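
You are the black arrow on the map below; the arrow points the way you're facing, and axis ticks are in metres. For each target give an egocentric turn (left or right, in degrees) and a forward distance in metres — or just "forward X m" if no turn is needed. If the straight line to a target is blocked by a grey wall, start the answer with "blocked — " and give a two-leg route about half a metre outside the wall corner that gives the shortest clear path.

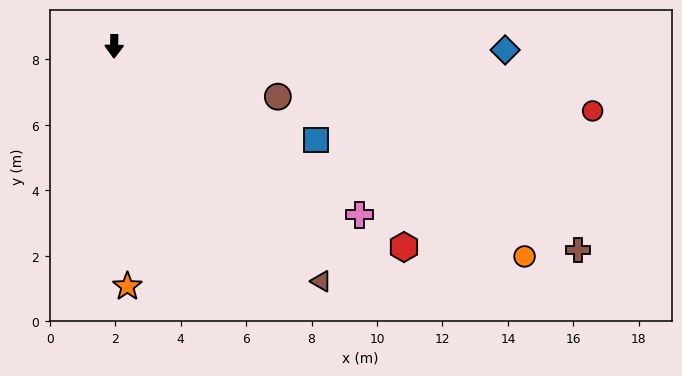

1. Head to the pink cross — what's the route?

turn left 56°, forward 9.1 m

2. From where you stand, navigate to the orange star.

turn left 4°, forward 7.3 m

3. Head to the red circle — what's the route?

turn left 83°, forward 14.7 m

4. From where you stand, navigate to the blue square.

turn left 66°, forward 6.8 m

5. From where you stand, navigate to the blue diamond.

turn left 90°, forward 11.9 m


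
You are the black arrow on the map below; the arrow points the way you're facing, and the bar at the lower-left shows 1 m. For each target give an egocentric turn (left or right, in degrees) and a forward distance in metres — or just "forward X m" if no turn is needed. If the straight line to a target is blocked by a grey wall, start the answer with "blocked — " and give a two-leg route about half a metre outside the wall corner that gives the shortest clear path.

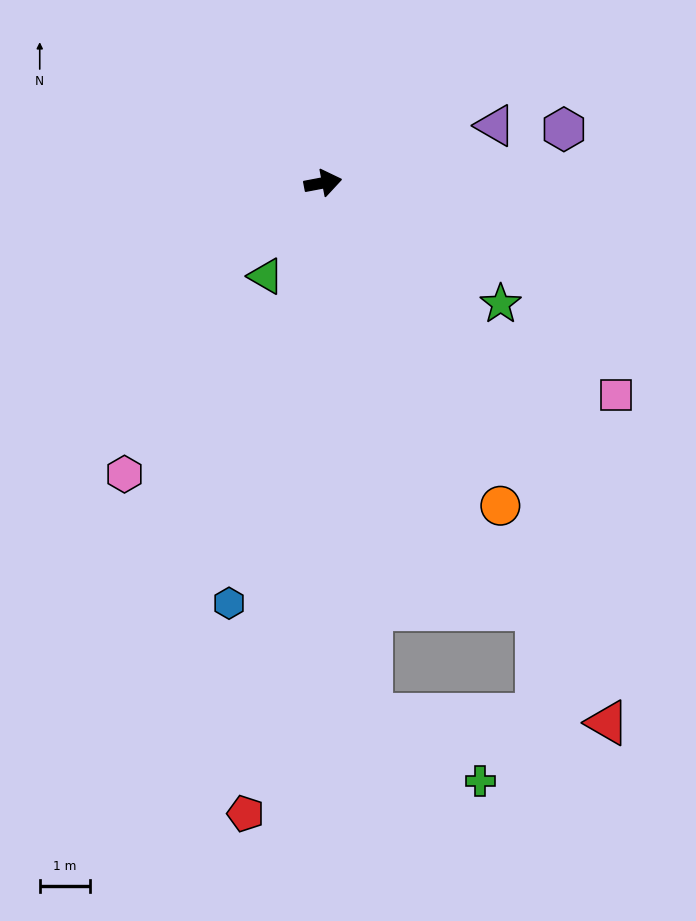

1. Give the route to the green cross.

blocked — turn right 96°, forward 10.7 m, then turn left 54°, forward 2.6 m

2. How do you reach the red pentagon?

turn right 108°, forward 12.7 m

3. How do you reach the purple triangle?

turn left 8°, forward 3.6 m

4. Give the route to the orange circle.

turn right 72°, forward 7.4 m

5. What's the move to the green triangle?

turn right 132°, forward 2.2 m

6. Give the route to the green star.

turn right 45°, forward 4.3 m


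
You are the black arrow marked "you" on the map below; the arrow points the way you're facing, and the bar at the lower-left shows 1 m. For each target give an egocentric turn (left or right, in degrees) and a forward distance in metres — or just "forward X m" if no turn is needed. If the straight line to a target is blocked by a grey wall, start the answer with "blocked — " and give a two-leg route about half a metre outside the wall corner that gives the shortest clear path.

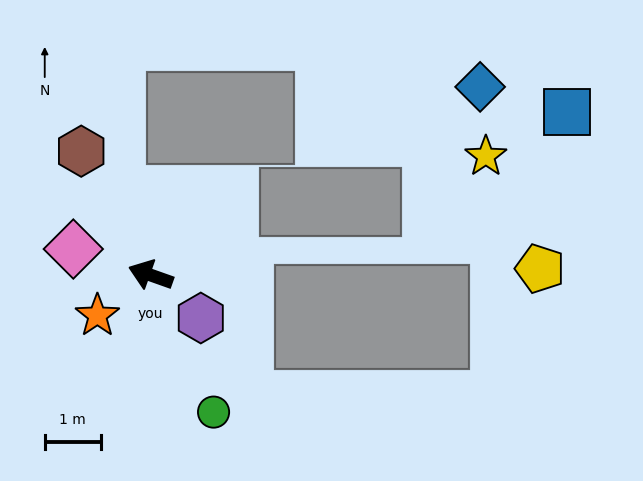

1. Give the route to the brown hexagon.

turn right 41°, forward 2.5 m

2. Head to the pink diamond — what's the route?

forward 1.5 m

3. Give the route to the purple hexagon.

turn left 159°, forward 1.2 m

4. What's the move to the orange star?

turn left 57°, forward 1.2 m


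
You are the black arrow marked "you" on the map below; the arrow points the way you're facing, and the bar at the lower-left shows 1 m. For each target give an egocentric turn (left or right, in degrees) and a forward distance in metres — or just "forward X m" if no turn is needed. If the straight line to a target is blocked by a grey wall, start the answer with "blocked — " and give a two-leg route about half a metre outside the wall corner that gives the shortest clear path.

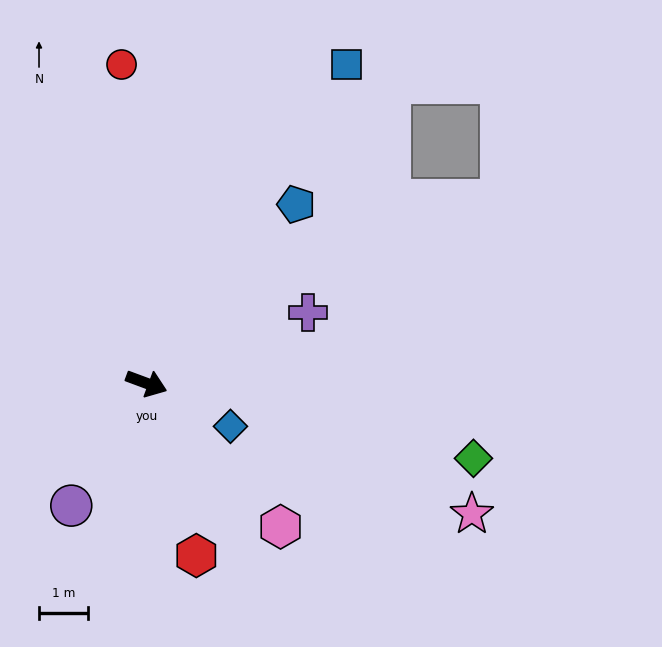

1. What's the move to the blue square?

turn left 78°, forward 7.7 m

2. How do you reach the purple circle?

turn right 101°, forward 2.9 m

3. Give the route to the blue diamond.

turn right 7°, forward 1.9 m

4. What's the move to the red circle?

turn left 115°, forward 6.5 m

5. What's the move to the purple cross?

turn left 44°, forward 3.6 m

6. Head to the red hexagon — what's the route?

turn right 54°, forward 3.7 m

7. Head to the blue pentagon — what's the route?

turn left 70°, forward 4.8 m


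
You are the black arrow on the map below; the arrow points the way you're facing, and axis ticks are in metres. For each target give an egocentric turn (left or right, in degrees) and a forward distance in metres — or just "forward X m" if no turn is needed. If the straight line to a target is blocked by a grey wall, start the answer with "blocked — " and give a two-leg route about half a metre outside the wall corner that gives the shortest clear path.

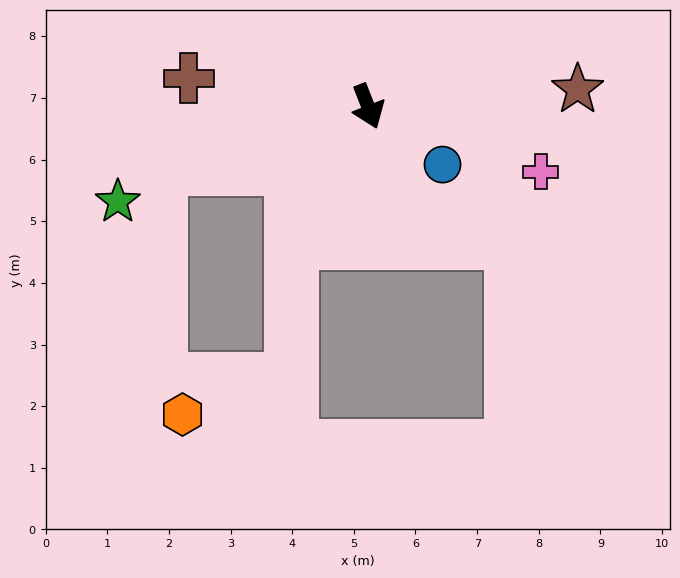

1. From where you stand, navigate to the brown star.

turn left 73°, forward 3.4 m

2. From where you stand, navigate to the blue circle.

turn left 31°, forward 1.5 m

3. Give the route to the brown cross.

turn right 120°, forward 2.9 m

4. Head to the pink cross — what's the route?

turn left 48°, forward 3.0 m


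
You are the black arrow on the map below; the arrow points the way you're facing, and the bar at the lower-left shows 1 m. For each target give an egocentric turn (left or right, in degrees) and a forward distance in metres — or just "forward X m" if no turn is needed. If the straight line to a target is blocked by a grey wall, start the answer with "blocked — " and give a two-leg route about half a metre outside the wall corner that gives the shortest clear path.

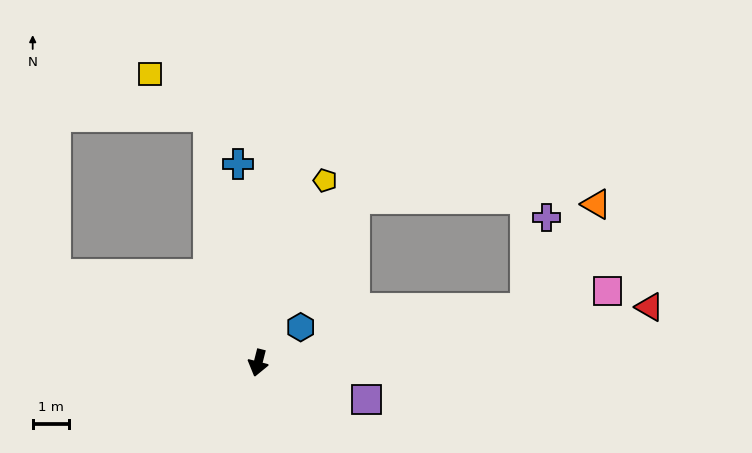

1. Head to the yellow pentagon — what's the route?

turn left 174°, forward 5.3 m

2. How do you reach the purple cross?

blocked — turn left 116°, forward 7.5 m, then turn left 66°, forward 2.6 m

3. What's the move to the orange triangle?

blocked — turn left 116°, forward 7.5 m, then turn left 44°, forward 3.4 m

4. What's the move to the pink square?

turn left 116°, forward 9.7 m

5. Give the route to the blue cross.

turn right 160°, forward 5.5 m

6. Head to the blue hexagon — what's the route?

turn left 144°, forward 1.5 m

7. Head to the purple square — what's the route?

turn left 86°, forward 3.1 m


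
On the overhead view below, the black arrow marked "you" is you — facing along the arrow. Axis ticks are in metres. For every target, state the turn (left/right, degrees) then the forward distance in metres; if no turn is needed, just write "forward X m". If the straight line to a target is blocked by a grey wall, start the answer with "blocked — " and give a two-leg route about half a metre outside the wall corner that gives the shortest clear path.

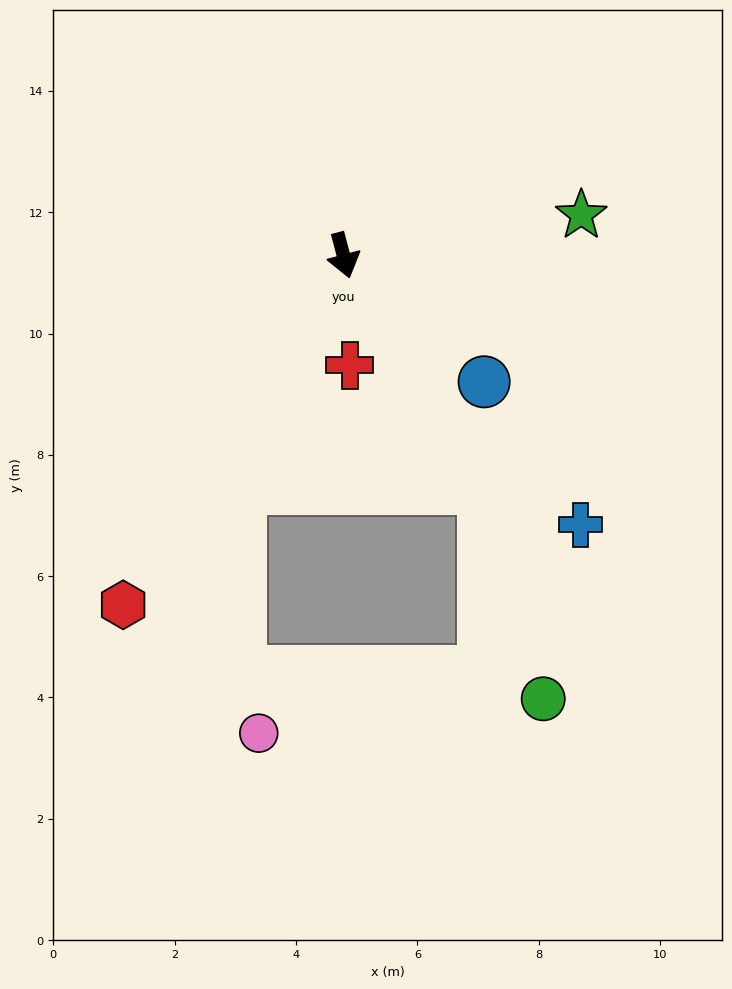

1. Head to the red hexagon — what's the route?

turn right 47°, forward 6.8 m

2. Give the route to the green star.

turn left 85°, forward 4.0 m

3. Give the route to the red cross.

turn right 11°, forward 1.8 m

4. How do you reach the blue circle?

turn left 33°, forward 3.1 m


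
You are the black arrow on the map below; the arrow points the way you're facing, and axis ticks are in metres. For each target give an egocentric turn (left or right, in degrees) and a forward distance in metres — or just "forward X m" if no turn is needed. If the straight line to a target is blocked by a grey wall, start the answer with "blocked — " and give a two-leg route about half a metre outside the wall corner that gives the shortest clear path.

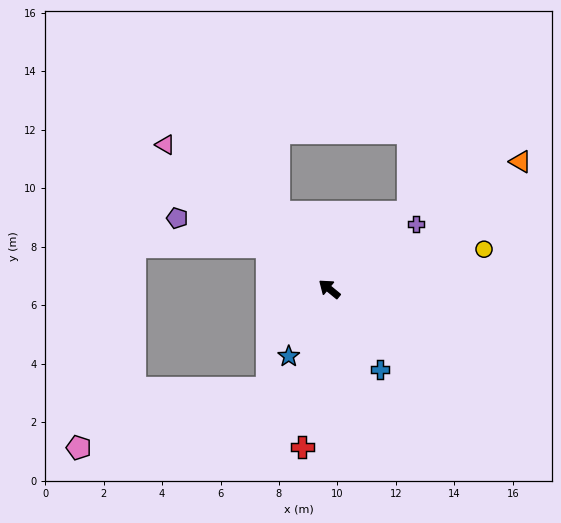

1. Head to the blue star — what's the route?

turn left 98°, forward 2.7 m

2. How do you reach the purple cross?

turn right 104°, forward 3.7 m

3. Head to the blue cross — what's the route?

turn left 162°, forward 3.3 m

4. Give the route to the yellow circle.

turn right 126°, forward 5.5 m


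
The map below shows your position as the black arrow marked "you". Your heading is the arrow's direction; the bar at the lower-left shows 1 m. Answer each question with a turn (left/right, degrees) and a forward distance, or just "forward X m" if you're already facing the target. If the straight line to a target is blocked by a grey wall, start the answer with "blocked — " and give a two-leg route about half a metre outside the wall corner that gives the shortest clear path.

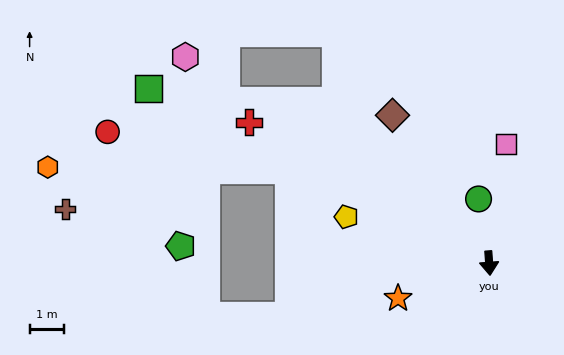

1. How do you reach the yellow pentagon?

turn right 112°, forward 4.4 m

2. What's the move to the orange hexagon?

blocked — turn right 119°, forward 6.4 m, then turn left 24°, forward 7.0 m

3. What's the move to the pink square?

turn left 168°, forward 3.5 m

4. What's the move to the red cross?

turn right 125°, forward 8.1 m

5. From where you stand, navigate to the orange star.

turn right 73°, forward 2.8 m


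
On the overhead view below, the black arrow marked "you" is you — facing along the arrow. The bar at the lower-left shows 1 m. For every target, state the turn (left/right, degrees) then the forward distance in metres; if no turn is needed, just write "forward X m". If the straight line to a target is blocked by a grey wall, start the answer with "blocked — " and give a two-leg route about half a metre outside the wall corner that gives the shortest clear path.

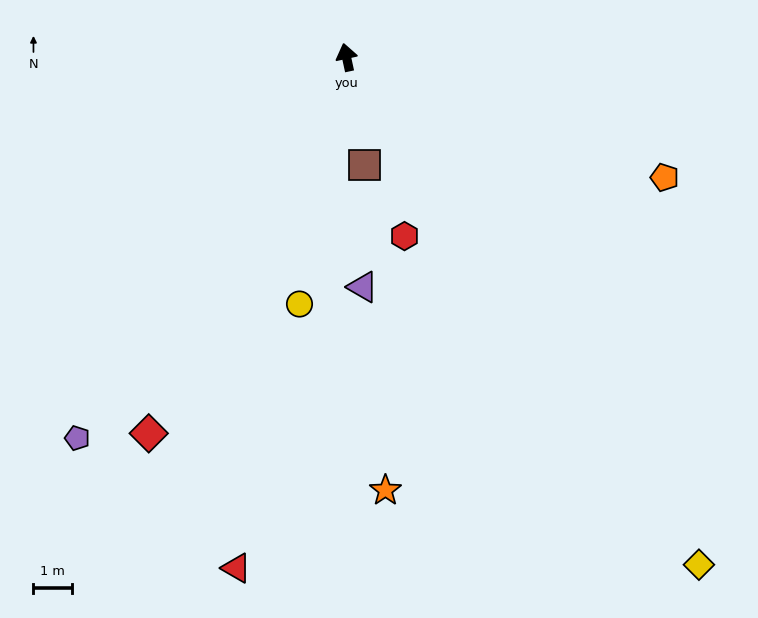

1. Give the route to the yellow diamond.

turn right 157°, forward 16.0 m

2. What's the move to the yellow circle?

turn left 157°, forward 6.5 m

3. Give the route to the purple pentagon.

turn left 133°, forward 12.1 m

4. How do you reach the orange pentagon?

turn right 123°, forward 8.8 m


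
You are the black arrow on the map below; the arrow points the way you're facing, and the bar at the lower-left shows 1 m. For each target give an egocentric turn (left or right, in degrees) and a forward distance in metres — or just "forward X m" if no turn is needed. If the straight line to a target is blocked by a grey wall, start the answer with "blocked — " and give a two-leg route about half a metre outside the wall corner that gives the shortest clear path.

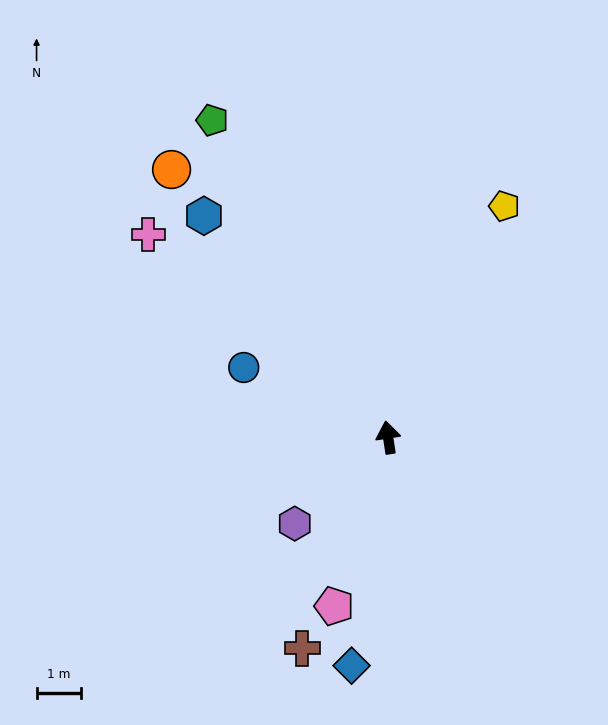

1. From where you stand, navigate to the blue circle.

turn left 55°, forward 3.6 m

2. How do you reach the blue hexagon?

turn left 31°, forward 6.4 m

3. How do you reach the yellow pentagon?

turn right 35°, forward 5.8 m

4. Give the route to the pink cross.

turn left 41°, forward 7.0 m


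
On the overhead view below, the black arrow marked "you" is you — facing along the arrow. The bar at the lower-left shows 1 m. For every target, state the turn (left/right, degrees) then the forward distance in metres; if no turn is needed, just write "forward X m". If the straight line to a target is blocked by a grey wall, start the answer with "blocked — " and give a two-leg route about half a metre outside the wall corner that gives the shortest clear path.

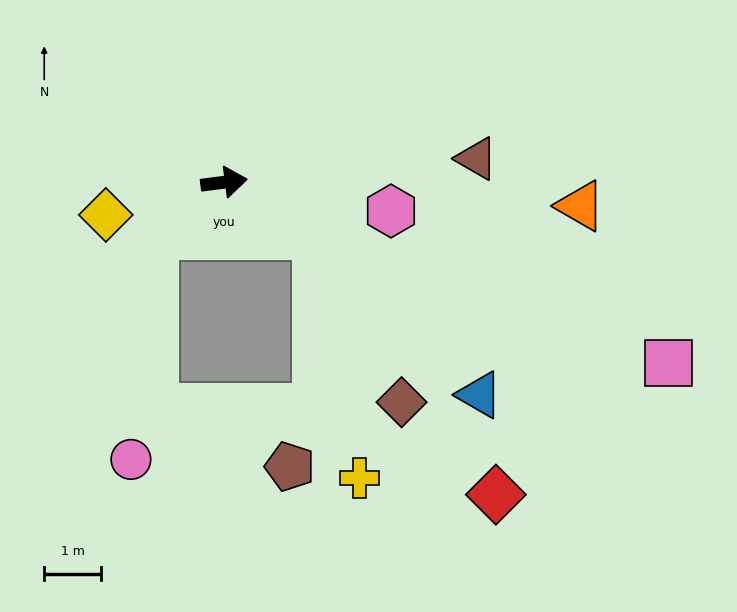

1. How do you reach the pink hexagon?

turn right 17°, forward 3.0 m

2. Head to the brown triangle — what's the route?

turn right 2°, forward 4.4 m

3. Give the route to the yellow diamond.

turn right 172°, forward 2.1 m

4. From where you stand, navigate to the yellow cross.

blocked — turn right 37°, forward 1.9 m, then turn right 50°, forward 4.3 m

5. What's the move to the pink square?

turn right 29°, forward 8.4 m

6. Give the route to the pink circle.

blocked — turn right 150°, forward 1.5 m, then turn left 47°, forward 3.9 m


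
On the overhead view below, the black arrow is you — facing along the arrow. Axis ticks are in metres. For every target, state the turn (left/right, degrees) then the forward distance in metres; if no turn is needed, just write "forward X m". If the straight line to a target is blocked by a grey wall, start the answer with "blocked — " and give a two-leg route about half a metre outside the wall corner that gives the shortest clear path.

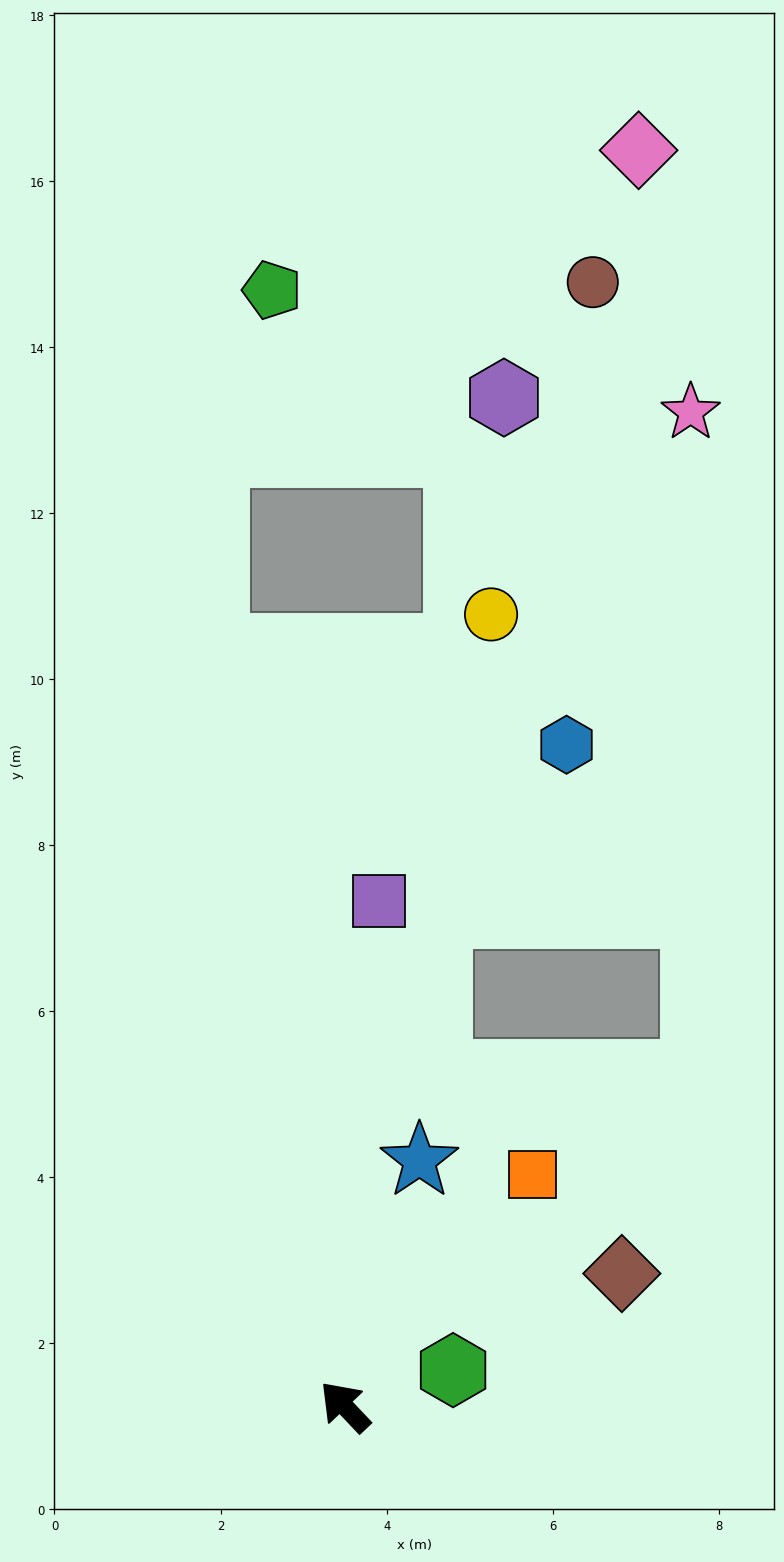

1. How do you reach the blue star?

turn right 60°, forward 3.1 m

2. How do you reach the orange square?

turn right 83°, forward 3.6 m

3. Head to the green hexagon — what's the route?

turn right 115°, forward 1.4 m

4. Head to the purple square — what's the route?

turn right 47°, forward 6.1 m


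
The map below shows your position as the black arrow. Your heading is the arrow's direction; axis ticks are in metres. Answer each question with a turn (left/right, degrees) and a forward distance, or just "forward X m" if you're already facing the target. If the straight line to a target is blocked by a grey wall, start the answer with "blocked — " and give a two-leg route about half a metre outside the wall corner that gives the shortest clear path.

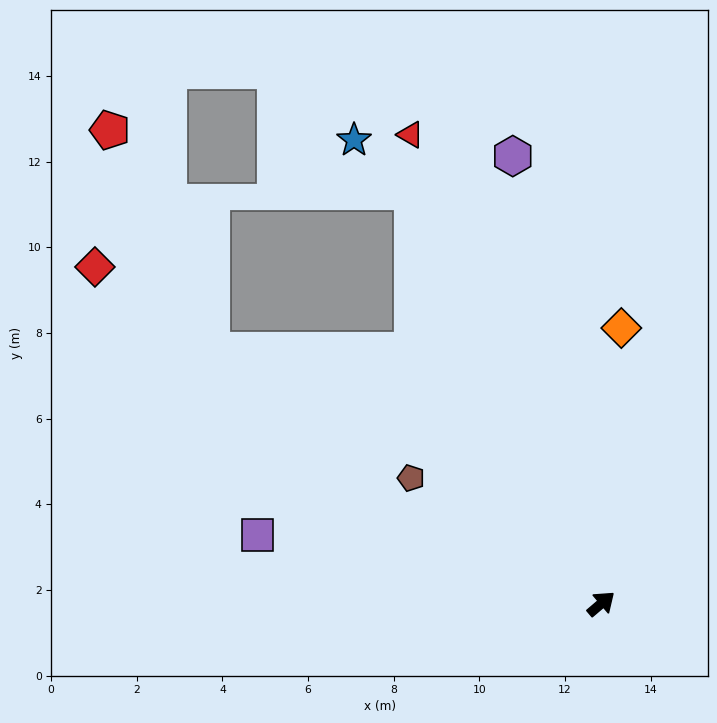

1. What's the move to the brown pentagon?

turn left 106°, forward 5.3 m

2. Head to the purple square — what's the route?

turn left 128°, forward 8.2 m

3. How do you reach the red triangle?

turn left 72°, forward 11.8 m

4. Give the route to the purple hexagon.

turn left 61°, forward 10.7 m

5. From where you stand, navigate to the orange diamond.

turn left 45°, forward 6.5 m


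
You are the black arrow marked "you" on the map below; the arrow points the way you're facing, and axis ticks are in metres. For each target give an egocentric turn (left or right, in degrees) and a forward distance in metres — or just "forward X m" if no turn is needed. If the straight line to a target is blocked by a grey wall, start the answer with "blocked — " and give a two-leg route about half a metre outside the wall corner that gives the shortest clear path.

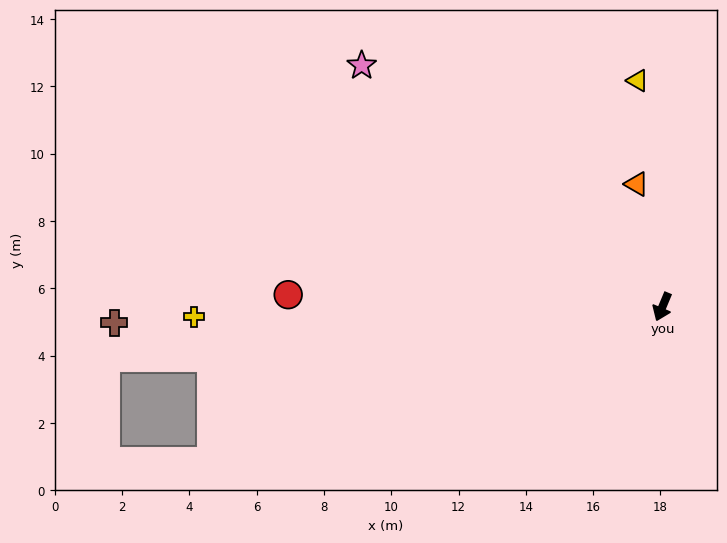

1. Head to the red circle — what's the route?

turn right 69°, forward 11.1 m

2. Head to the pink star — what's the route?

turn right 106°, forward 11.5 m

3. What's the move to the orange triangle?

turn right 145°, forward 3.7 m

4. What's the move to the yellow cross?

turn right 66°, forward 13.9 m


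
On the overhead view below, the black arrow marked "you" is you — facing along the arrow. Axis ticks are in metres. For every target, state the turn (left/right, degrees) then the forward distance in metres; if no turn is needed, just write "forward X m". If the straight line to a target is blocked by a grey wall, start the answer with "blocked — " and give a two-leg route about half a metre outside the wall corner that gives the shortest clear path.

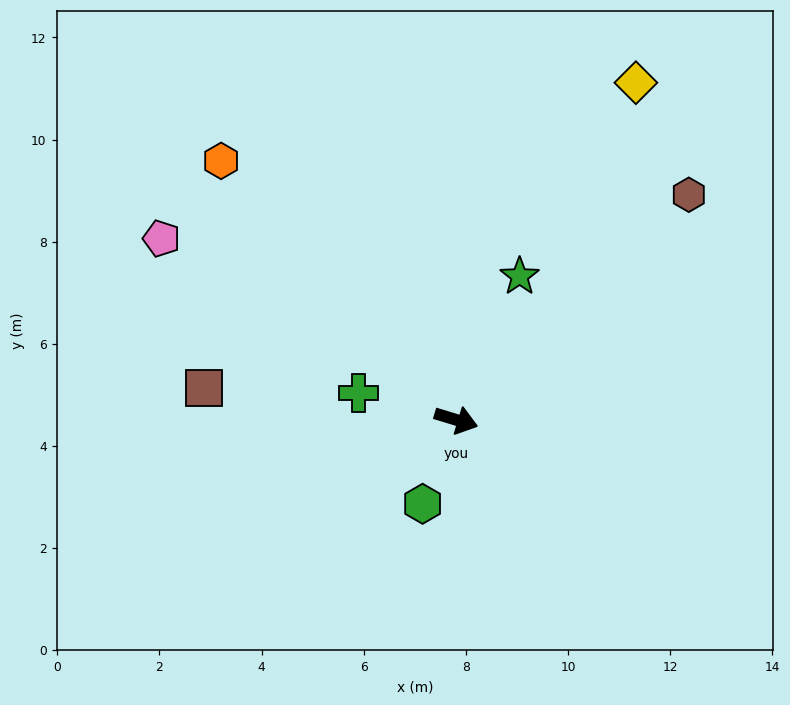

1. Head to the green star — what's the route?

turn left 83°, forward 3.1 m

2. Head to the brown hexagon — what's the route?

turn left 61°, forward 6.3 m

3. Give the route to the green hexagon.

turn right 95°, forward 1.8 m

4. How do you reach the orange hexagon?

turn left 149°, forward 6.8 m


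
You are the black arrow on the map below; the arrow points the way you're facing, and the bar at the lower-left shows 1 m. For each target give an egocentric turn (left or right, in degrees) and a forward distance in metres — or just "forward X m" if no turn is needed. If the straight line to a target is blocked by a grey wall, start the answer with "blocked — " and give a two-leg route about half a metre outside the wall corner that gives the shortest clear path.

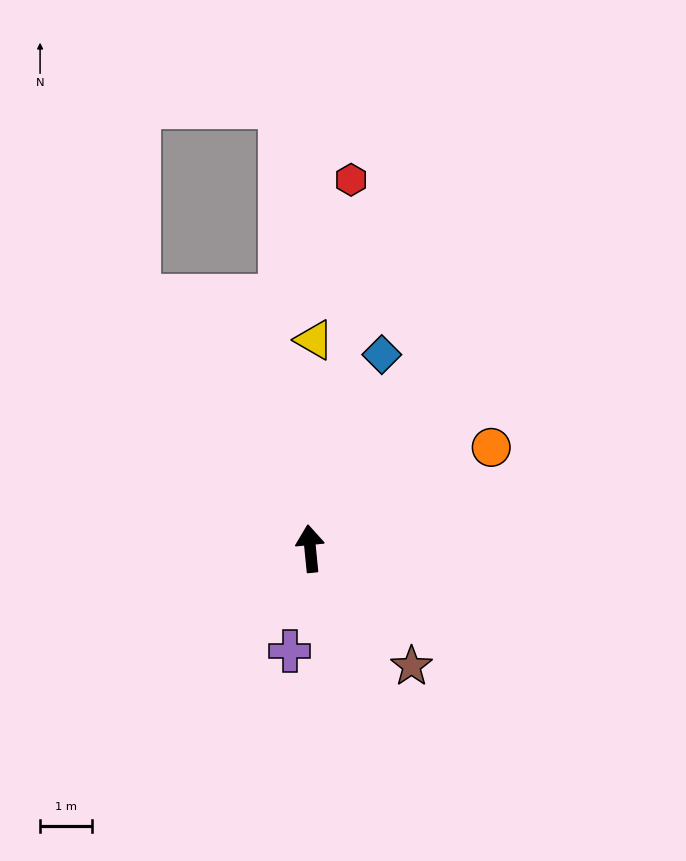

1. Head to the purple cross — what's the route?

turn left 163°, forward 2.0 m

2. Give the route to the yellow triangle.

turn right 7°, forward 4.0 m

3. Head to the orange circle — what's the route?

turn right 66°, forward 4.0 m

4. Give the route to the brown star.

turn right 145°, forward 3.0 m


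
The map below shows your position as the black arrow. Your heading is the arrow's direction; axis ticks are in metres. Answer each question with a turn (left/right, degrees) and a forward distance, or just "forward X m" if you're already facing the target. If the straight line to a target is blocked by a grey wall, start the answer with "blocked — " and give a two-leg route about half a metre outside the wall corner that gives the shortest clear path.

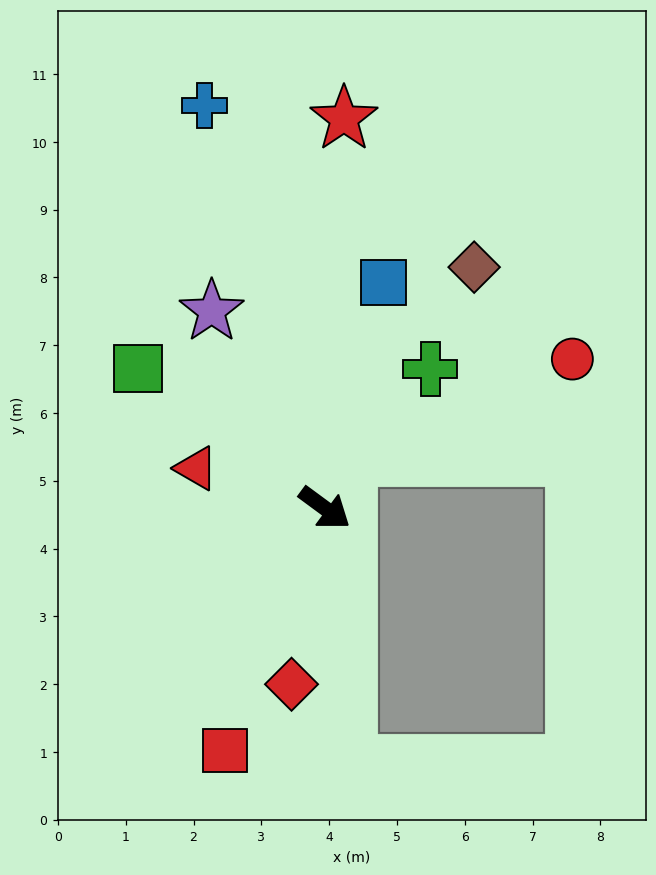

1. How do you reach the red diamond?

turn right 64°, forward 2.6 m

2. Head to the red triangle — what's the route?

turn right 161°, forward 2.0 m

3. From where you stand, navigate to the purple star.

turn left 156°, forward 3.4 m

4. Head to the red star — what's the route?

turn left 124°, forward 5.8 m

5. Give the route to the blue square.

turn left 112°, forward 3.4 m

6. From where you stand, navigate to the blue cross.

turn left 143°, forward 6.2 m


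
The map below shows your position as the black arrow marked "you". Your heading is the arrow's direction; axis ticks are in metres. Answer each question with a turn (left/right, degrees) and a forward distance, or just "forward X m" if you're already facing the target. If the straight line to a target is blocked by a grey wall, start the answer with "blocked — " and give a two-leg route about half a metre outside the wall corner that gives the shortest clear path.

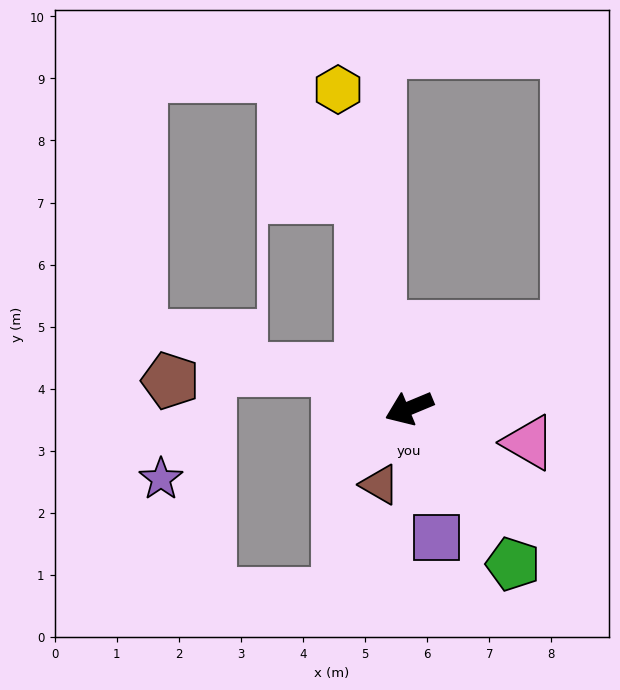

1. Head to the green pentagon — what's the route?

turn left 101°, forward 3.0 m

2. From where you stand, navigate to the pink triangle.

turn left 141°, forward 2.0 m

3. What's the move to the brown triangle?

turn left 46°, forward 1.3 m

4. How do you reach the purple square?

turn left 79°, forward 2.1 m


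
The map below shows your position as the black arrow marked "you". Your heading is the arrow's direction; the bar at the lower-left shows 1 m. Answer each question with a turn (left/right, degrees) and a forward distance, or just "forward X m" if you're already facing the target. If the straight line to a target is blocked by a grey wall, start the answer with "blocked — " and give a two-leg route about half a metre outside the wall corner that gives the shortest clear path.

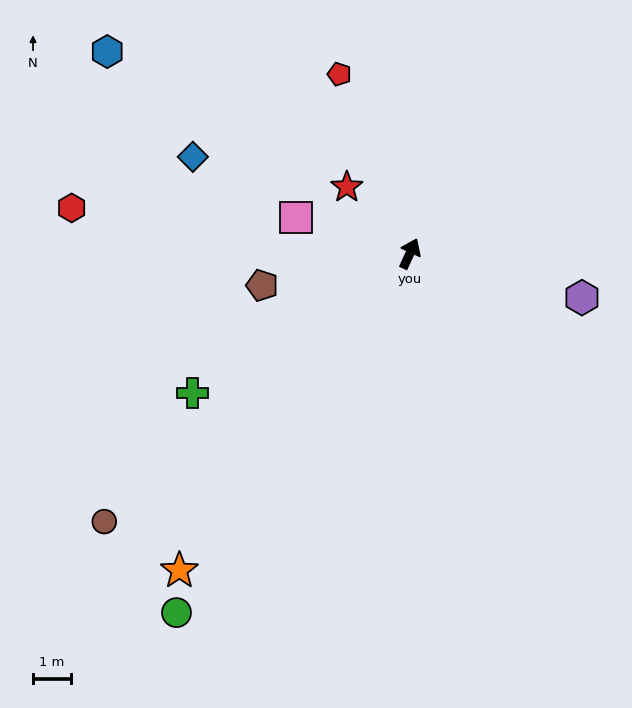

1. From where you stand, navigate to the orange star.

turn left 169°, forward 10.4 m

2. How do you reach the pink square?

turn left 97°, forward 3.2 m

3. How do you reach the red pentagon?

turn left 46°, forward 5.1 m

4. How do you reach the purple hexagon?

turn right 80°, forward 4.7 m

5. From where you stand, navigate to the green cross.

turn left 147°, forward 6.9 m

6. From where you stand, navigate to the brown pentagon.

turn left 127°, forward 4.0 m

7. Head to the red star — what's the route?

turn left 68°, forward 2.4 m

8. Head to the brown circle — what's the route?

turn left 156°, forward 10.8 m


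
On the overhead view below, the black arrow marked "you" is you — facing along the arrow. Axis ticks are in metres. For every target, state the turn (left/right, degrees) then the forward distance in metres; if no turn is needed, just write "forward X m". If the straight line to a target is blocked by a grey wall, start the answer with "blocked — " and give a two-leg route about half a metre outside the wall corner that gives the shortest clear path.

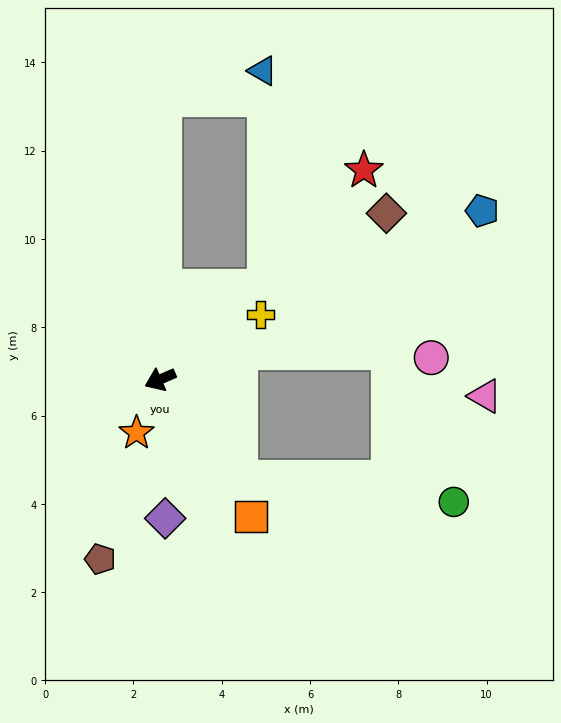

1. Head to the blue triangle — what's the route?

blocked — turn right 114°, forward 6.4 m, then turn right 74°, forward 2.3 m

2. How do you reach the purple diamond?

turn left 69°, forward 3.1 m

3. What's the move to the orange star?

turn left 43°, forward 1.3 m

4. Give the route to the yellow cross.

turn right 171°, forward 2.7 m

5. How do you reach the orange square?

turn left 100°, forward 3.7 m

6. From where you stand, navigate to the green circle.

blocked — turn left 105°, forward 2.9 m, then turn left 45°, forward 4.9 m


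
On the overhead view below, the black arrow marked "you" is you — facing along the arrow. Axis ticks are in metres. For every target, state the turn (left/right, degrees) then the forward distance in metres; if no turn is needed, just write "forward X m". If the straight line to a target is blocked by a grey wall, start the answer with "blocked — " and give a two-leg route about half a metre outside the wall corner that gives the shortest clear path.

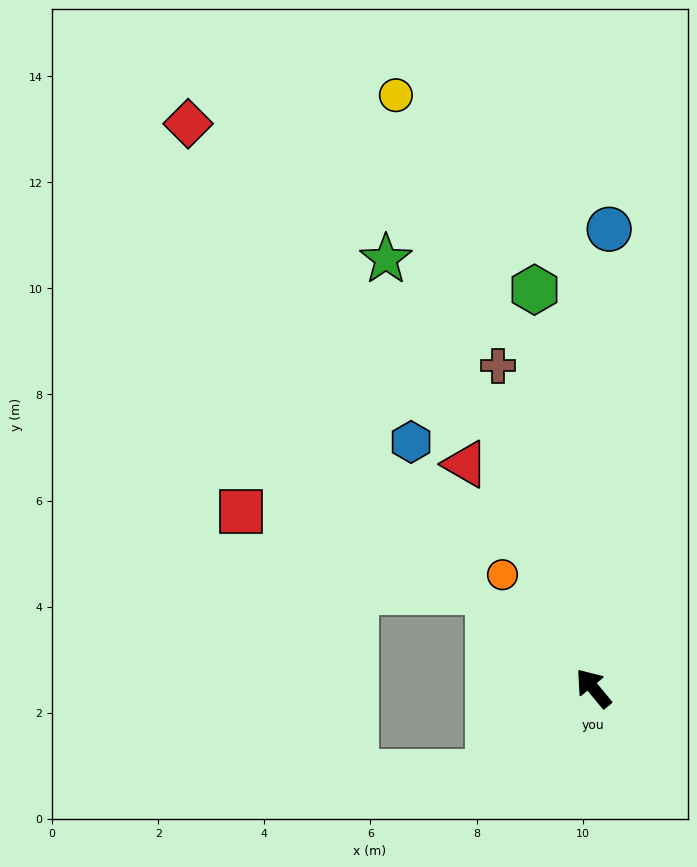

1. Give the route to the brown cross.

turn right 23°, forward 6.3 m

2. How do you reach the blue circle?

turn right 41°, forward 8.7 m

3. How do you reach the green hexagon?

turn right 31°, forward 7.6 m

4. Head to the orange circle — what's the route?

forward 2.7 m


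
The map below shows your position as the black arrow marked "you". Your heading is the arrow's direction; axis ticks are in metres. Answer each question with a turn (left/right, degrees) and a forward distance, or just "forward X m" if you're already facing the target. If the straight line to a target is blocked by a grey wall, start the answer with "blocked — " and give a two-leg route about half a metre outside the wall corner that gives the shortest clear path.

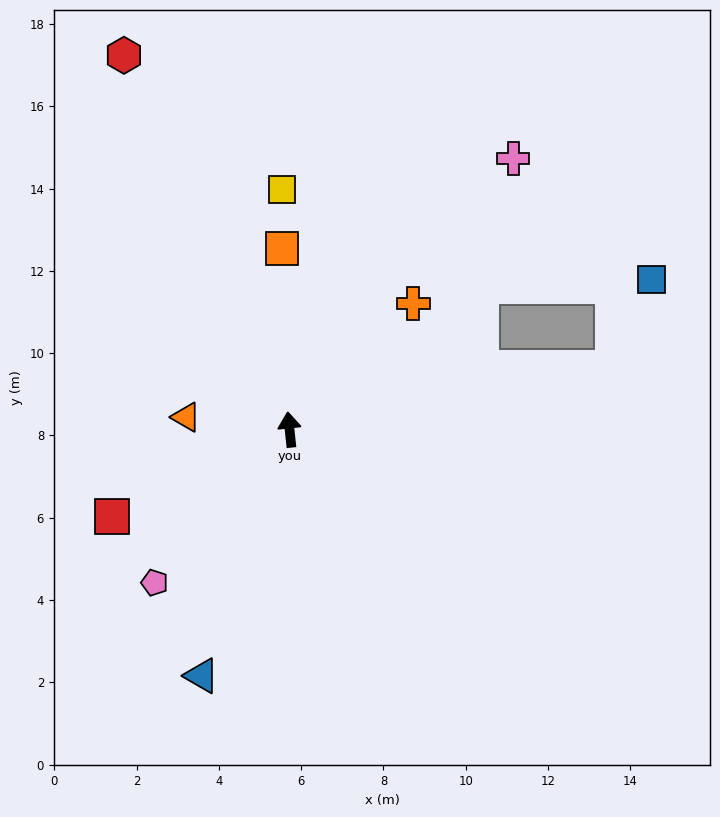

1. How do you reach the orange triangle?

turn left 77°, forward 2.5 m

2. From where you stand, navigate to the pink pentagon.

turn left 133°, forward 5.0 m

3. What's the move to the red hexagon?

turn left 18°, forward 9.9 m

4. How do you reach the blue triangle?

turn left 154°, forward 6.4 m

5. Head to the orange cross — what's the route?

turn right 50°, forward 4.3 m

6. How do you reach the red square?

turn left 110°, forward 4.8 m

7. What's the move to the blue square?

blocked — turn right 59°, forward 5.8 m, then turn right 35°, forward 4.1 m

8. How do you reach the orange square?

turn right 4°, forward 4.4 m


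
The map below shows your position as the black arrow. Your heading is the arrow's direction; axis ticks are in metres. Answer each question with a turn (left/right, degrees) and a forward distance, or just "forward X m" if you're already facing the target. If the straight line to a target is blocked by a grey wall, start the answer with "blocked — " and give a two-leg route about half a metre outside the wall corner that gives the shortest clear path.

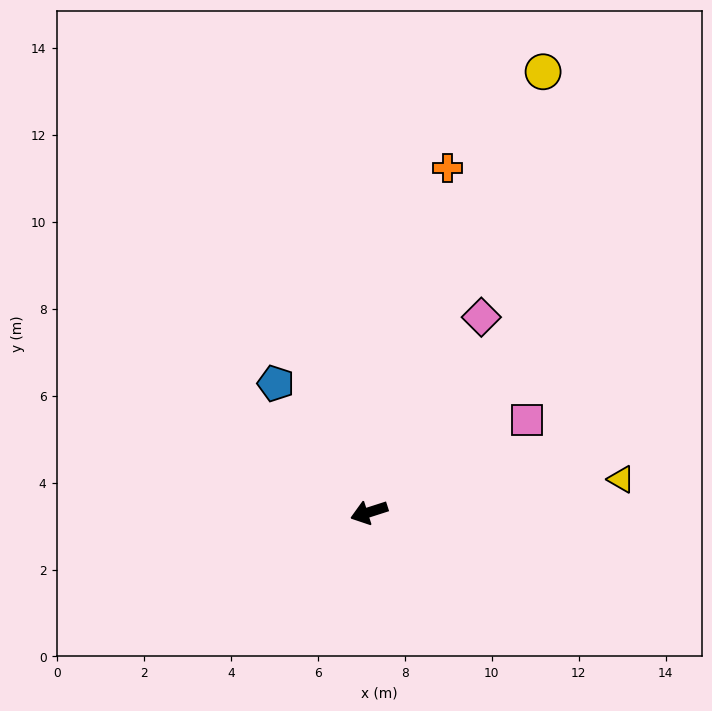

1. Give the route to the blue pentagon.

turn right 72°, forward 3.7 m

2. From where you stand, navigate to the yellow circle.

turn right 129°, forward 10.9 m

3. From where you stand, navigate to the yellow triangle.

turn left 170°, forward 5.8 m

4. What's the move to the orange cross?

turn right 121°, forward 8.1 m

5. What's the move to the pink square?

turn right 167°, forward 4.2 m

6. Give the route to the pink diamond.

turn right 138°, forward 5.2 m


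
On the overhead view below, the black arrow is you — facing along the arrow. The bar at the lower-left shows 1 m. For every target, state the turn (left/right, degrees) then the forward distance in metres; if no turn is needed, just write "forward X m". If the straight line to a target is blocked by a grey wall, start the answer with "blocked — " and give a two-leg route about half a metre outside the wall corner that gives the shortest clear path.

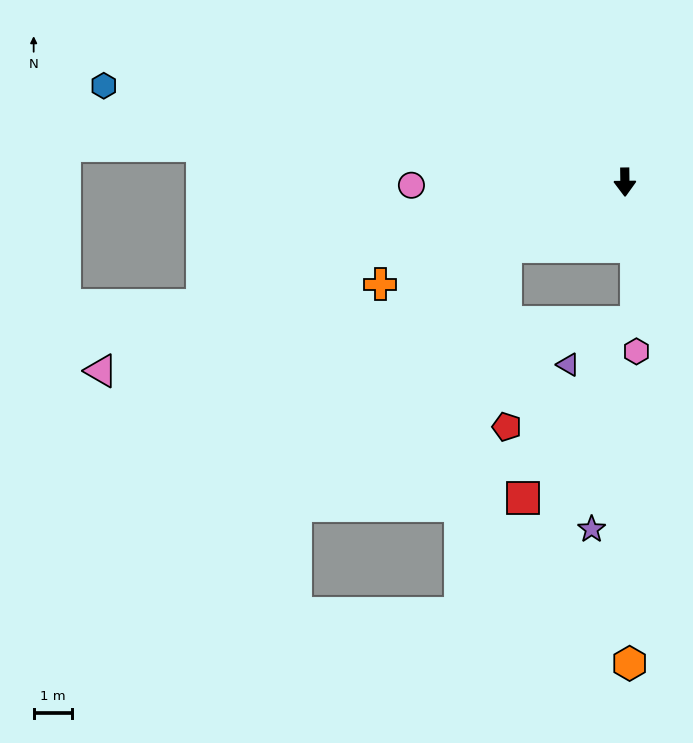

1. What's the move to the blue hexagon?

turn right 101°, forward 13.8 m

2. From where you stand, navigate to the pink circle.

turn right 90°, forward 5.6 m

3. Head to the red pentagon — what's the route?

blocked — turn right 62°, forward 3.5 m, then turn left 62°, forward 4.7 m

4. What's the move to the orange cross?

turn right 68°, forward 6.9 m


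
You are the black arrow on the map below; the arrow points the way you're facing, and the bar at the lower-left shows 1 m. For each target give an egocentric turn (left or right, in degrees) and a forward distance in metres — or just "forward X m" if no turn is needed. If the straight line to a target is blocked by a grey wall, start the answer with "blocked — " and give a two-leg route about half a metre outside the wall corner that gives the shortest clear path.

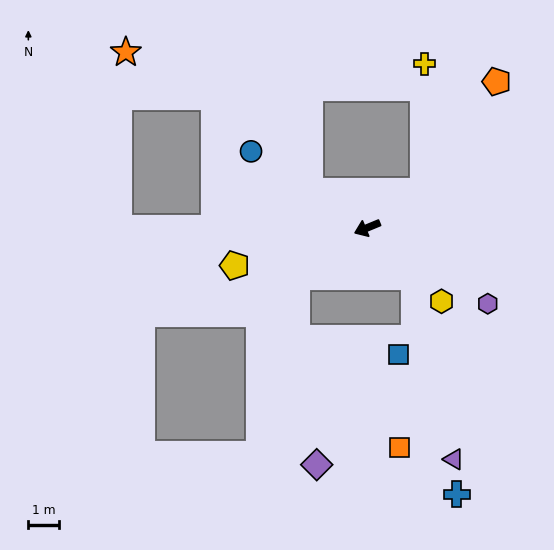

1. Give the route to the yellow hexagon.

turn left 113°, forward 3.4 m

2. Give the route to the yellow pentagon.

turn right 7°, forward 4.5 m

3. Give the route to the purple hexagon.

turn left 125°, forward 4.6 m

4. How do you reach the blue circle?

turn right 56°, forward 4.5 m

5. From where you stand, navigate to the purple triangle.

blocked — turn left 111°, forward 2.2 m, then turn right 31°, forward 6.0 m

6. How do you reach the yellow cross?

blocked — turn right 169°, forward 2.2 m, then turn left 56°, forward 4.1 m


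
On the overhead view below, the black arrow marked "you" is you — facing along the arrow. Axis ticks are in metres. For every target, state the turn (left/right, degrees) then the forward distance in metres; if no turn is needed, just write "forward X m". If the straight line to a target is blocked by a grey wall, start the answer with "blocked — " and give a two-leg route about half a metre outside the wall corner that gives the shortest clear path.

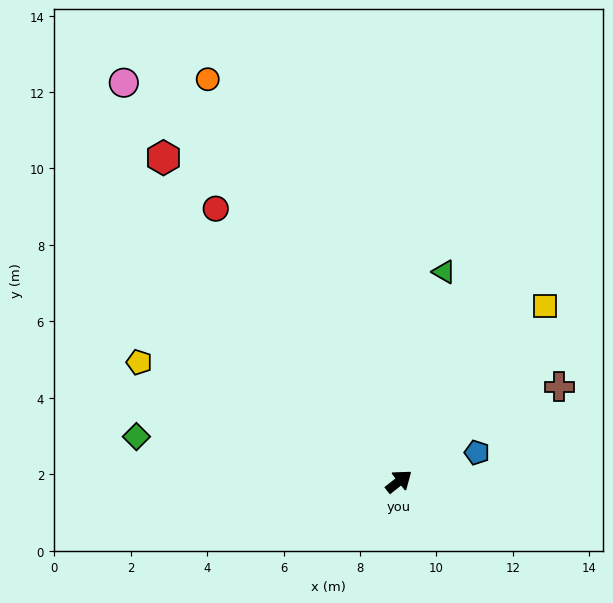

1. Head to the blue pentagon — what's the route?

turn right 18°, forward 2.2 m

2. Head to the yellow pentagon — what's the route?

turn left 117°, forward 7.5 m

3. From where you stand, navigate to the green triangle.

turn left 40°, forward 5.6 m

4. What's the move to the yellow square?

turn left 12°, forward 6.0 m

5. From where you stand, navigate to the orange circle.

turn left 77°, forward 11.7 m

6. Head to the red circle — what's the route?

turn left 86°, forward 8.6 m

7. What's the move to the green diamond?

turn left 132°, forward 7.0 m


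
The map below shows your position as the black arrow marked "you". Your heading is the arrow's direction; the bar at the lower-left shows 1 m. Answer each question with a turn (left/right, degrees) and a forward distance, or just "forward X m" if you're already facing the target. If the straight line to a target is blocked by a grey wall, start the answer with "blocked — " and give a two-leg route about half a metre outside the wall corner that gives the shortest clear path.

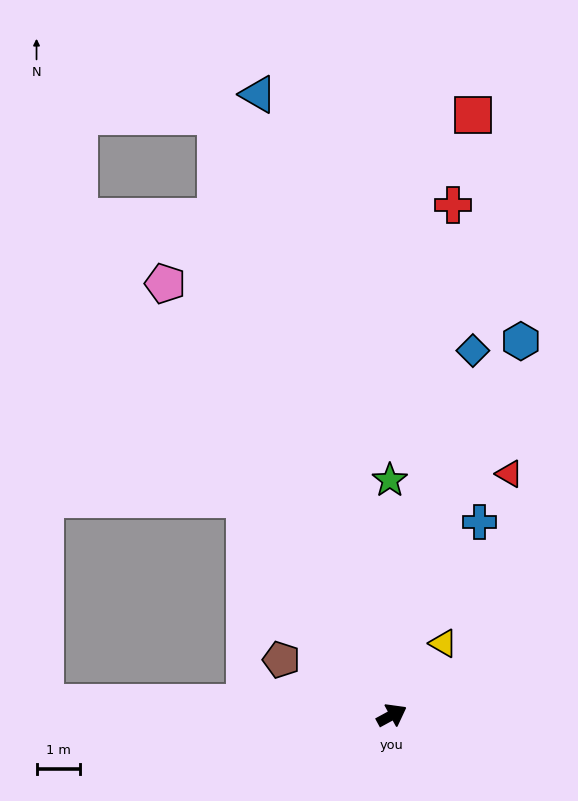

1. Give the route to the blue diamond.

turn left 49°, forward 8.5 m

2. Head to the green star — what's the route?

turn left 62°, forward 5.4 m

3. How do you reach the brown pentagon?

turn left 125°, forward 2.8 m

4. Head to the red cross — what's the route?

turn left 55°, forward 11.7 m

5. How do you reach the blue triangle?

turn left 74°, forward 14.5 m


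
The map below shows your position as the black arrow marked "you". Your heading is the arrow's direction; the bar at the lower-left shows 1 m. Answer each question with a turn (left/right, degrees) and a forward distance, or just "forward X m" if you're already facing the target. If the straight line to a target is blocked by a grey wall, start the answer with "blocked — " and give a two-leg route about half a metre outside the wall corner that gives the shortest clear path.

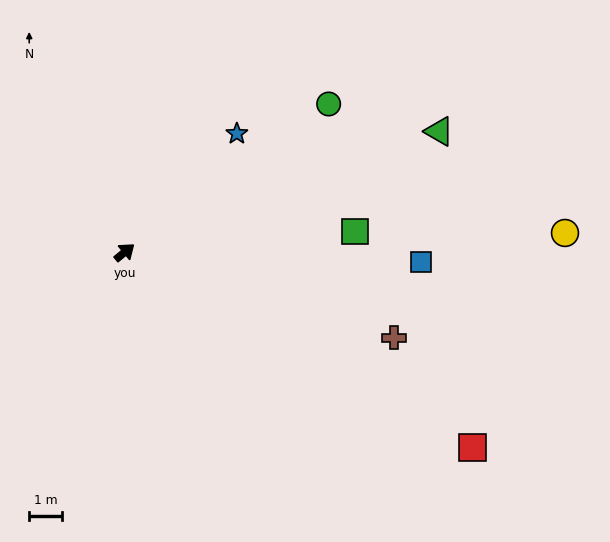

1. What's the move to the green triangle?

turn right 18°, forward 10.4 m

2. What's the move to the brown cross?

turn right 57°, forward 8.7 m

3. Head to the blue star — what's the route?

turn left 7°, forward 5.0 m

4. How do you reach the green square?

turn right 34°, forward 7.1 m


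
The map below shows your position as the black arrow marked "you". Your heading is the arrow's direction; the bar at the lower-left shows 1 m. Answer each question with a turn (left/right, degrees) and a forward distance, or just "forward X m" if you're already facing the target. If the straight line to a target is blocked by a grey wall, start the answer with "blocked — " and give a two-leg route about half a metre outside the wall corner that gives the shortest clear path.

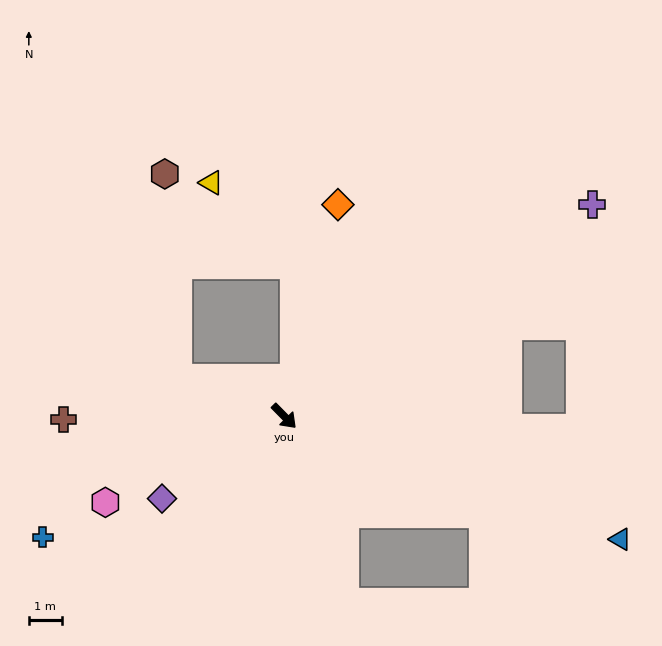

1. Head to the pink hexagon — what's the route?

turn right 109°, forward 6.0 m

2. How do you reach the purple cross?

turn left 80°, forward 11.4 m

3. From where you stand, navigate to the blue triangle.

turn left 25°, forward 10.9 m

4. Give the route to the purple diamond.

turn right 101°, forward 4.5 m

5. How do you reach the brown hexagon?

blocked — turn right 155°, forward 3.4 m, then turn right 66°, forward 6.2 m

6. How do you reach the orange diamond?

turn left 121°, forward 6.6 m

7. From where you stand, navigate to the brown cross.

turn right 134°, forward 6.7 m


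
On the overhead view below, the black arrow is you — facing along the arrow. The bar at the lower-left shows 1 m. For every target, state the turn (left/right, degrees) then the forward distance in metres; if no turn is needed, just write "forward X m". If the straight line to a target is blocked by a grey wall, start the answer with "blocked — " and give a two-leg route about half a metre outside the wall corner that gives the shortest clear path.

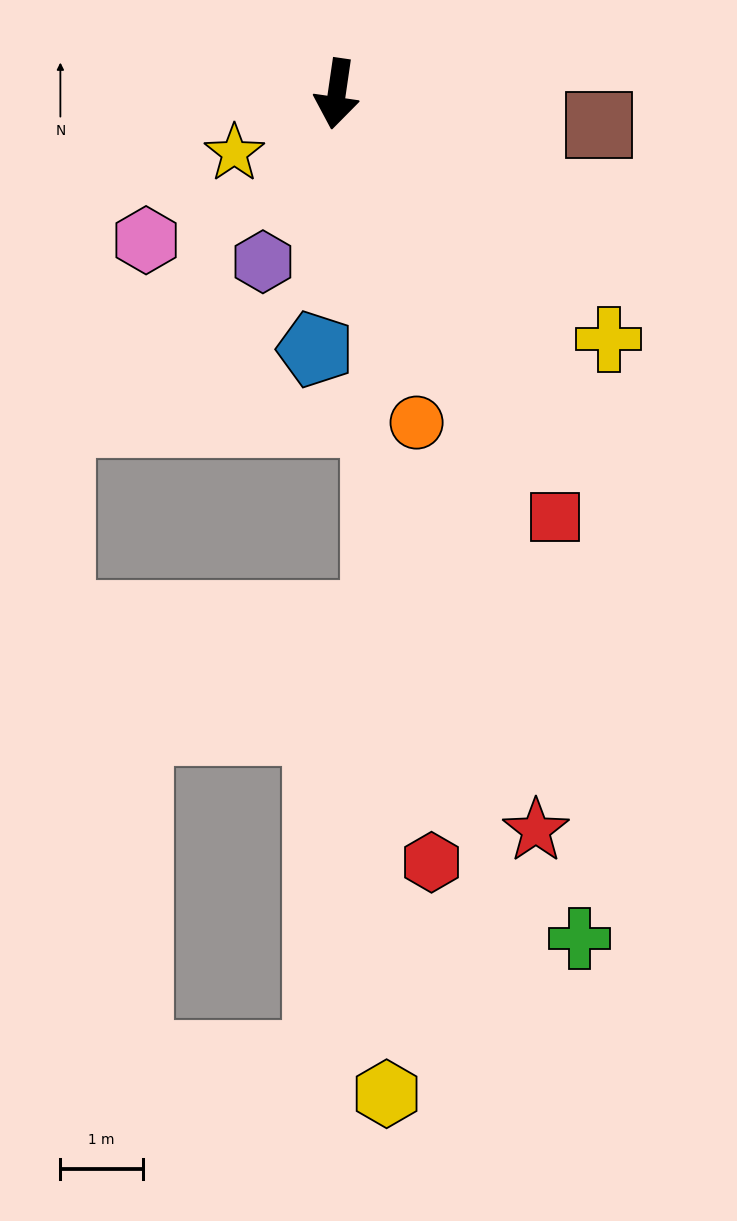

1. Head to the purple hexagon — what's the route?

turn right 15°, forward 2.2 m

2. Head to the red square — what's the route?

turn left 36°, forward 5.8 m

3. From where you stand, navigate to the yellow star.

turn right 52°, forward 1.4 m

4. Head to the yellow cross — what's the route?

turn left 56°, forward 4.4 m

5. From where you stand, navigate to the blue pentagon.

turn left 3°, forward 3.1 m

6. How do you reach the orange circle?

turn left 22°, forward 4.1 m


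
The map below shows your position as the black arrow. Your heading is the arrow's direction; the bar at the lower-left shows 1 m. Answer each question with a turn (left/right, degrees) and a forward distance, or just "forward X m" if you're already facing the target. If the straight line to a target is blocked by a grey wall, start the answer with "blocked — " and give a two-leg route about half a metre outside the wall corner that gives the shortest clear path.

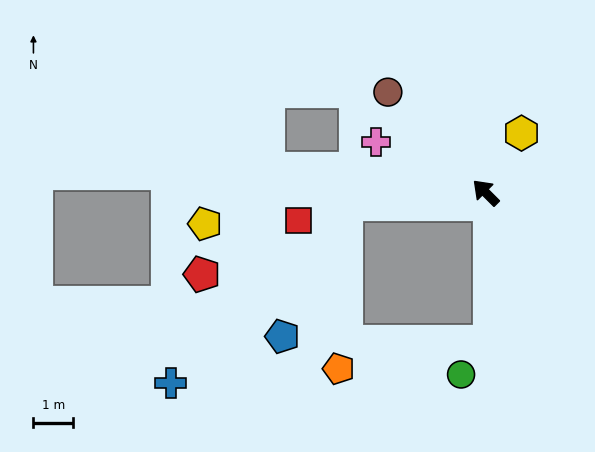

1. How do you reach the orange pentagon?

blocked — turn left 50°, forward 3.5 m, then turn left 82°, forward 4.1 m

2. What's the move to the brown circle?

forward 3.5 m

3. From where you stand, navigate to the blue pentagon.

blocked — turn left 50°, forward 3.5 m, then turn left 59°, forward 3.7 m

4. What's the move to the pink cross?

turn left 20°, forward 3.0 m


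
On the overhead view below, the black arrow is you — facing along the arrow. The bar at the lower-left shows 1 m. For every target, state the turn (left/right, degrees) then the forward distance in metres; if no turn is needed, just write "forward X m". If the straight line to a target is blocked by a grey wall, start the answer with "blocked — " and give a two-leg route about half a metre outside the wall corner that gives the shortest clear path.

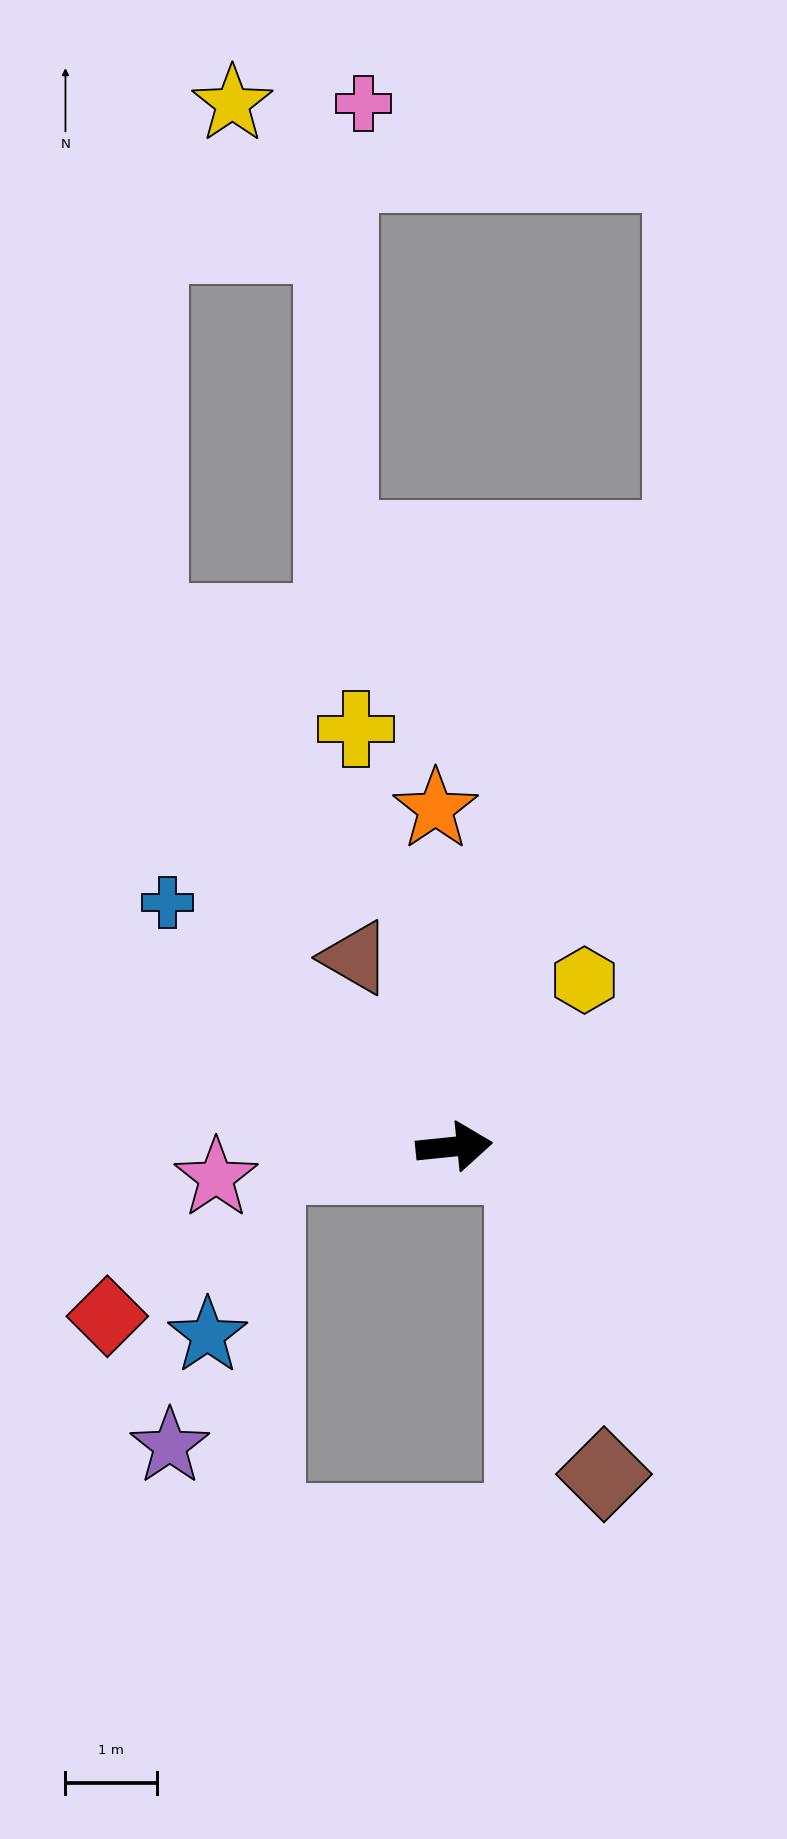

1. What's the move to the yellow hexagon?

turn left 46°, forward 2.3 m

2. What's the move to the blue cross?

turn left 134°, forward 4.1 m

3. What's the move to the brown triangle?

turn left 112°, forward 2.3 m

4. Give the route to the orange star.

turn left 87°, forward 3.7 m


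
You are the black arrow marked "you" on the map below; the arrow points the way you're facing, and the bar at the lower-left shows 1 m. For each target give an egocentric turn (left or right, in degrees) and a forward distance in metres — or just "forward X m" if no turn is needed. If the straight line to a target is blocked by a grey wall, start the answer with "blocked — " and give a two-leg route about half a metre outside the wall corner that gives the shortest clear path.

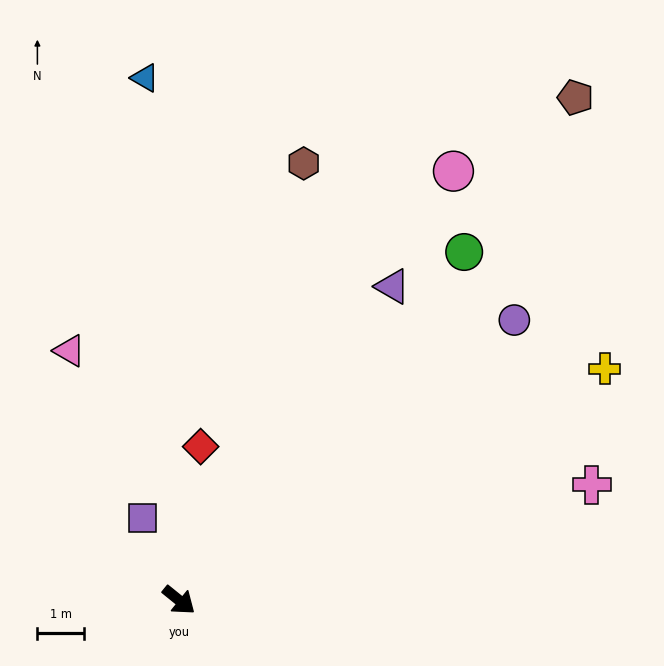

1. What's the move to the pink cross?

turn left 55°, forward 9.1 m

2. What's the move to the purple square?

turn left 153°, forward 1.9 m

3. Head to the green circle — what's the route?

turn left 90°, forward 9.6 m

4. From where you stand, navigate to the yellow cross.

turn left 68°, forward 10.3 m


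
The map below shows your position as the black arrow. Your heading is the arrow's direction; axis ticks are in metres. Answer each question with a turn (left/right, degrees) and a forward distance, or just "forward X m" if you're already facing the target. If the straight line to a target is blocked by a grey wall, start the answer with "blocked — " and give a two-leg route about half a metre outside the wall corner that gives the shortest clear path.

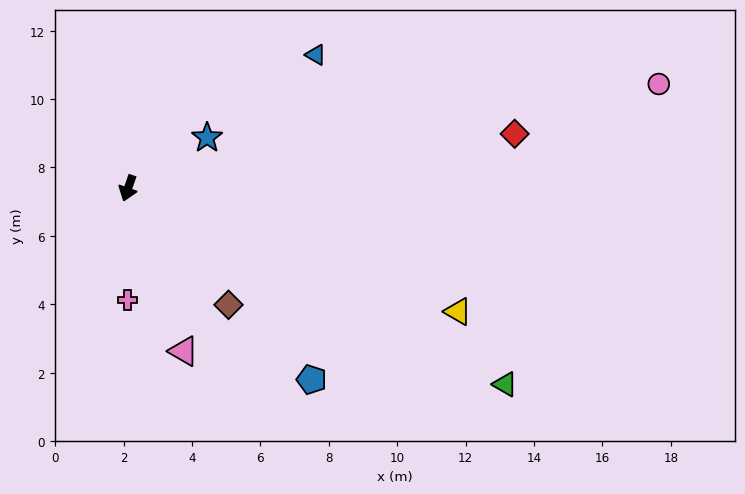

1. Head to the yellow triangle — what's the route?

turn left 89°, forward 10.3 m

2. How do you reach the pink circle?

turn left 120°, forward 15.8 m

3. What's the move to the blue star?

turn left 142°, forward 2.7 m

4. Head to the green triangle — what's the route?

turn left 82°, forward 12.4 m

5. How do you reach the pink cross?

turn left 19°, forward 3.3 m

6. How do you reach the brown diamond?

turn left 60°, forward 4.5 m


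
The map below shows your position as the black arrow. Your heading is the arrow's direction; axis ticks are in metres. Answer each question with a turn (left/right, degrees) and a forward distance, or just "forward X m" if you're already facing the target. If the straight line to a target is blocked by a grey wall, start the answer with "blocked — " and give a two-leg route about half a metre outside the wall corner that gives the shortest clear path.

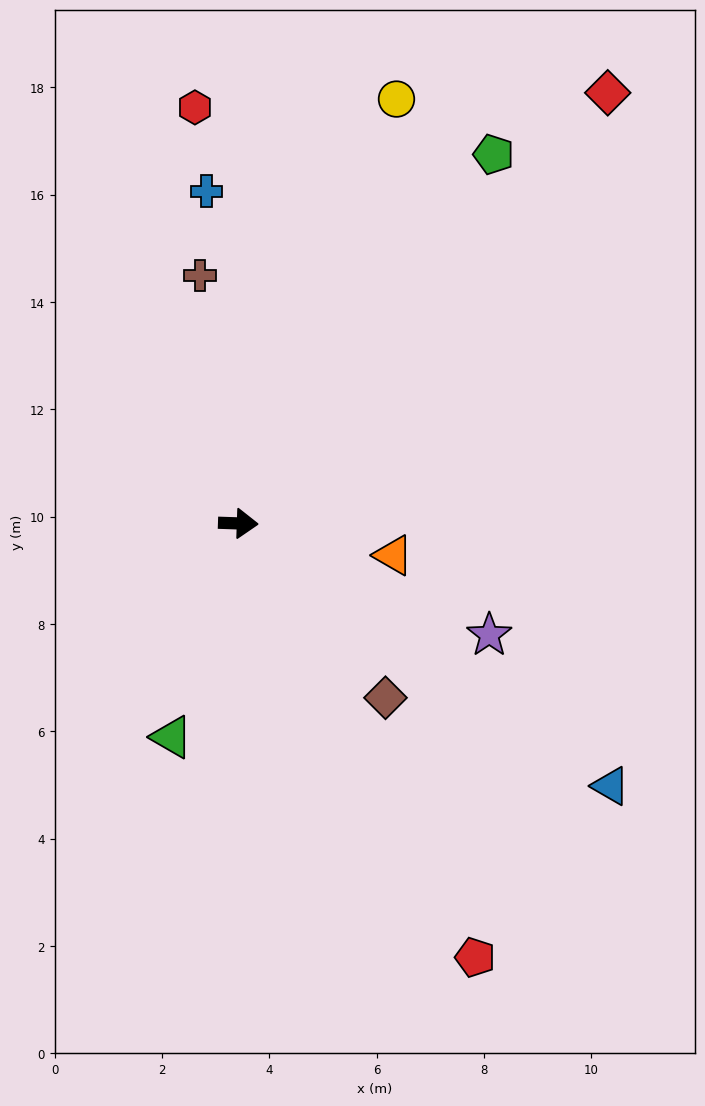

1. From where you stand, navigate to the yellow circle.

turn left 71°, forward 8.4 m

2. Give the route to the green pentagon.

turn left 57°, forward 8.4 m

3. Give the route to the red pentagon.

turn right 59°, forward 9.2 m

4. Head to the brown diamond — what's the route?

turn right 48°, forward 4.3 m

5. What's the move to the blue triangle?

turn right 33°, forward 8.5 m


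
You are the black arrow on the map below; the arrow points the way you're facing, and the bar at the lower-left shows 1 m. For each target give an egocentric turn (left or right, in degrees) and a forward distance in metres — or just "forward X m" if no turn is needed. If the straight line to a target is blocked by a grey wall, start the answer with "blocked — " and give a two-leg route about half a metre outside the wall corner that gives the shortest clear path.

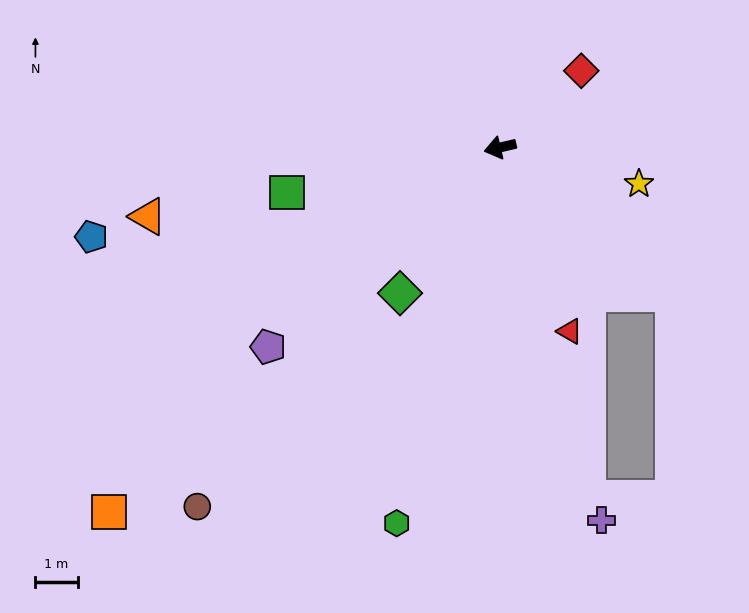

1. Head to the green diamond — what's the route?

turn left 42°, forward 4.2 m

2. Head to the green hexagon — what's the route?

turn left 61°, forward 9.2 m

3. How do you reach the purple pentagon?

turn left 28°, forward 7.2 m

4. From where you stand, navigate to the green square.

forward 5.1 m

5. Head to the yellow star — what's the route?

turn left 152°, forward 3.4 m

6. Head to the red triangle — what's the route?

turn left 98°, forward 4.7 m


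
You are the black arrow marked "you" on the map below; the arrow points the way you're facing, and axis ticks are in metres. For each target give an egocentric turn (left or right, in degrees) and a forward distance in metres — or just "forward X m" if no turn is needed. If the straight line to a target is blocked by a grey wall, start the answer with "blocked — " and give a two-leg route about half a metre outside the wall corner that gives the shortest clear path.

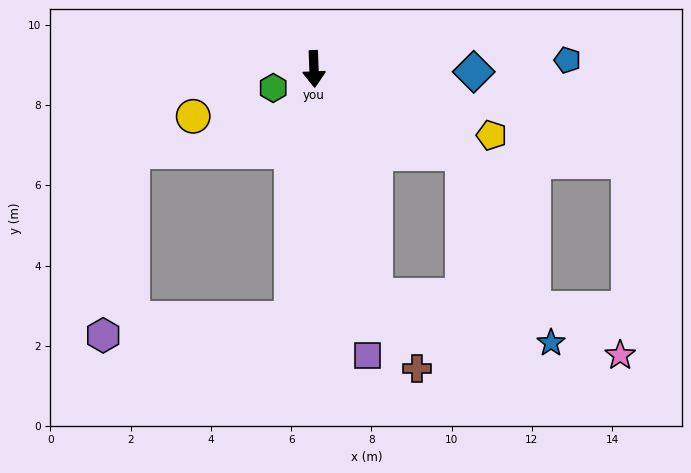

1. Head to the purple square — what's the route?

turn left 8°, forward 7.3 m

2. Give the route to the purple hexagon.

blocked — turn right 7°, forward 6.2 m, then turn right 80°, forward 4.7 m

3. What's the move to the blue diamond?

turn left 87°, forward 4.0 m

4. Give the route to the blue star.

blocked — turn left 58°, forward 4.2 m, then turn right 35°, forward 5.2 m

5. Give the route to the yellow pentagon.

turn left 67°, forward 4.7 m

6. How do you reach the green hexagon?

turn right 67°, forward 1.1 m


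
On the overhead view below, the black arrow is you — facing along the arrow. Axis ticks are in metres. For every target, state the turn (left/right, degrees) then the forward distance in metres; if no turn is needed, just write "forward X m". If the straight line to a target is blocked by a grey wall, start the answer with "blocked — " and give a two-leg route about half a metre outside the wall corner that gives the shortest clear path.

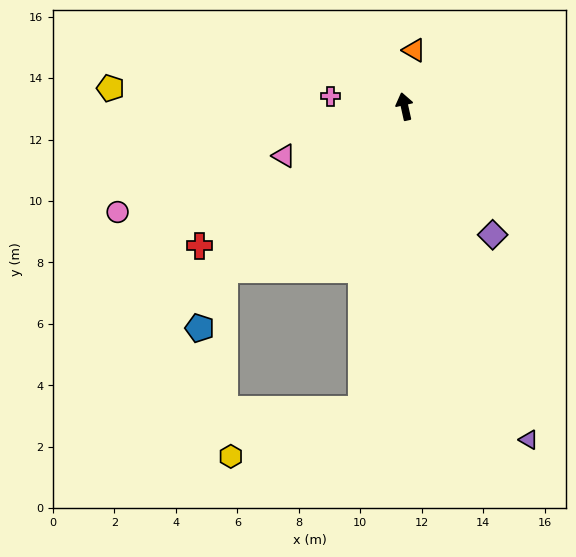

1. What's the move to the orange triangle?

turn right 22°, forward 1.9 m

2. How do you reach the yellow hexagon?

blocked — turn left 159°, forward 9.9 m, then turn right 62°, forward 4.5 m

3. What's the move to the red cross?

turn left 112°, forward 8.1 m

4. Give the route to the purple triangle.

turn right 172°, forward 11.6 m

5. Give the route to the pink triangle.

turn left 100°, forward 4.2 m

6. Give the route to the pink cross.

turn left 70°, forward 2.4 m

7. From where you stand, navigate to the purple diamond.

turn right 158°, forward 5.1 m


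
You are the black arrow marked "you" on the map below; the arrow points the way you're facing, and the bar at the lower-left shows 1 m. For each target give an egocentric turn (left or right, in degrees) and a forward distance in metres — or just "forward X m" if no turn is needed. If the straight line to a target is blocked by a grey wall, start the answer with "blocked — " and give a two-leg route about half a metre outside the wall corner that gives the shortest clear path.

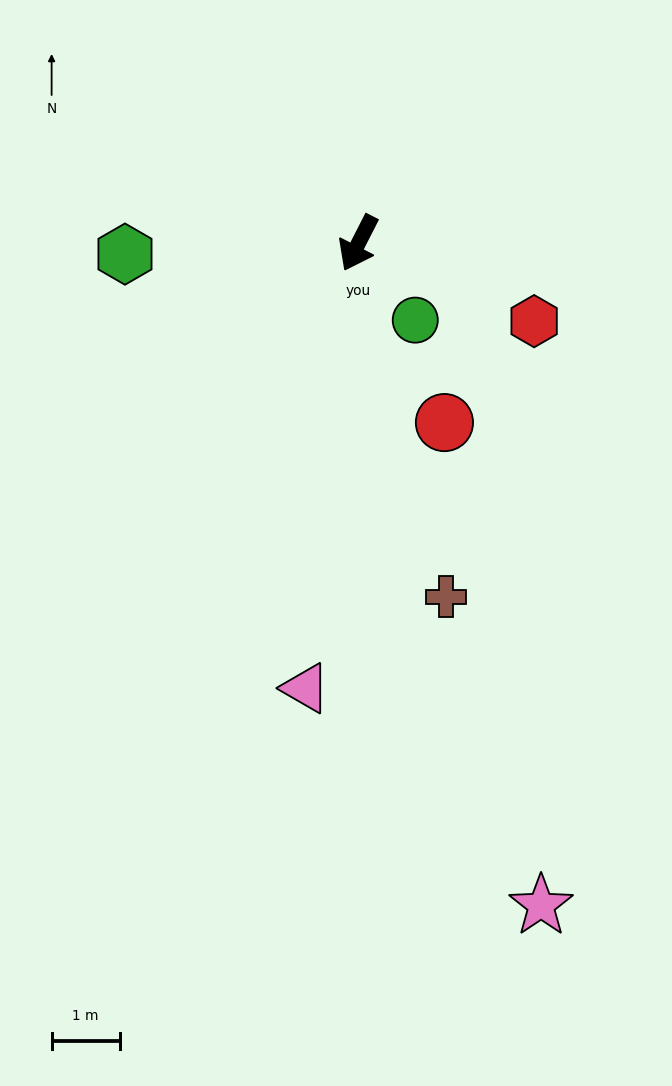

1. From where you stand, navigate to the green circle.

turn left 63°, forward 1.4 m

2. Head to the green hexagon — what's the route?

turn right 60°, forward 3.4 m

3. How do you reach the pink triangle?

turn left 20°, forward 6.6 m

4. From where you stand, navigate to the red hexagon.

turn left 93°, forward 2.8 m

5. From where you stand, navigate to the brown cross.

turn left 41°, forward 5.4 m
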